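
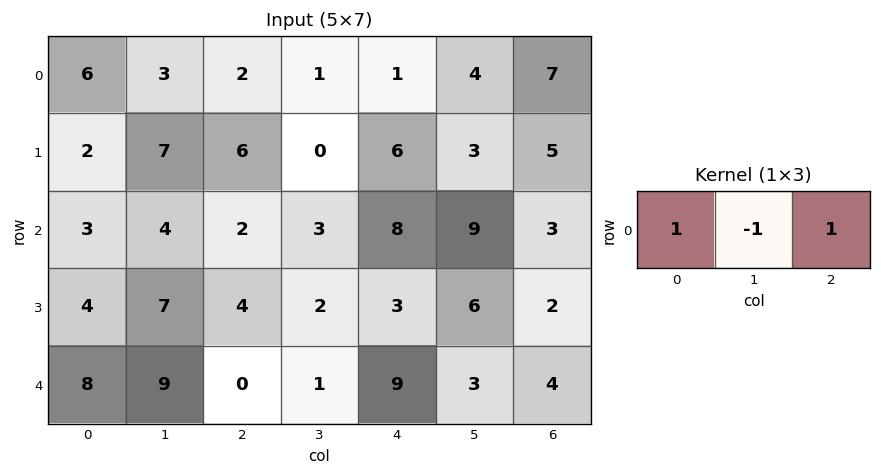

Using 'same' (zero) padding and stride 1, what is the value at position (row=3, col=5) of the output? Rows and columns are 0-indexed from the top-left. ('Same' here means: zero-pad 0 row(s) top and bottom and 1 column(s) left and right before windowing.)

The receptive field on the zero-padded input at this output position is [3 6 2]. Elementwise product with the kernel and sum: 3·1 + 6·-1 + 2·1.

-1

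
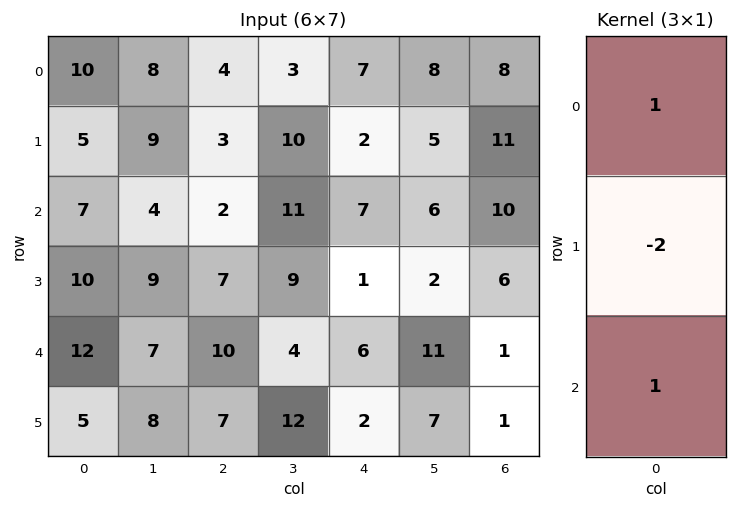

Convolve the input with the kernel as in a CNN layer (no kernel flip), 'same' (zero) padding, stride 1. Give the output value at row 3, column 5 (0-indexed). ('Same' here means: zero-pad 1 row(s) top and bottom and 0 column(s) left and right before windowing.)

13

The receptive field on the zero-padded input at this output position is [6 / 2 / 11]. Elementwise product with the kernel and sum: 6·1 + 2·-2 + 11·1.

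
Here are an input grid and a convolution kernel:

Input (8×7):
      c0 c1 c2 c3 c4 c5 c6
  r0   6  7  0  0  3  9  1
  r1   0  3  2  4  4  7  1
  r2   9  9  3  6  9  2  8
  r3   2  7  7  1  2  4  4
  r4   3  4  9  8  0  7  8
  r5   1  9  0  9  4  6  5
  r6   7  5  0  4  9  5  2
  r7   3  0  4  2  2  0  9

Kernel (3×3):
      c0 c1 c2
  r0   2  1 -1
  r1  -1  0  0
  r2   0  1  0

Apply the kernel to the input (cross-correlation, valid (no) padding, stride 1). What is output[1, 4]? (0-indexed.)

The receptive field on the input at this output position is [4 7 1 / 9 2 8 / 2 4 4]. Elementwise product with the kernel and sum: 4·2 + 7·1 + 1·-1 + 9·-1 + 4·1.

9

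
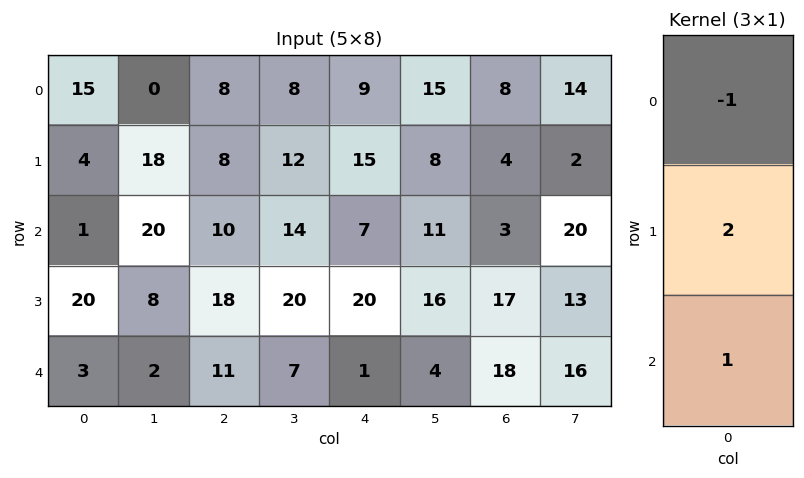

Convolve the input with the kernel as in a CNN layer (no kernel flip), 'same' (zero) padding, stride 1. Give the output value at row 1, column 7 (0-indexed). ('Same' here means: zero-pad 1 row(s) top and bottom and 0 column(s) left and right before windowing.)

10

The receptive field on the zero-padded input at this output position is [14 / 2 / 20]. Elementwise product with the kernel and sum: 14·-1 + 2·2 + 20·1.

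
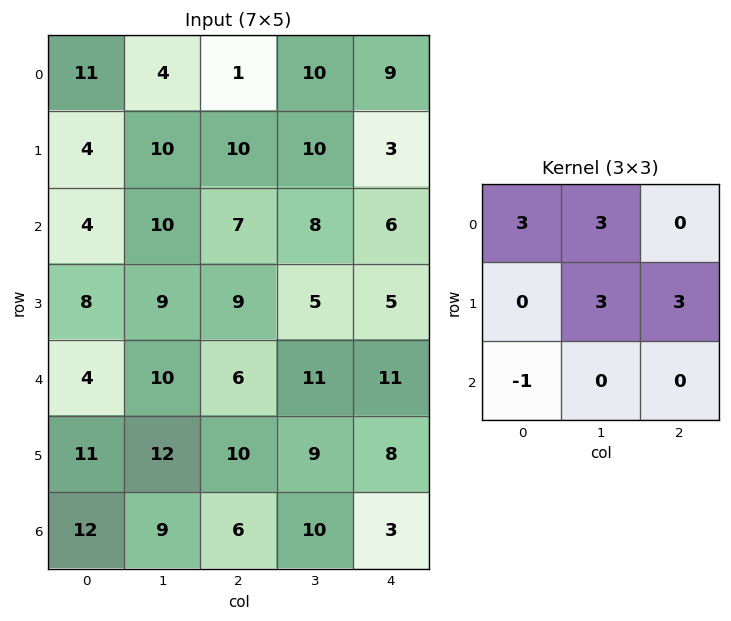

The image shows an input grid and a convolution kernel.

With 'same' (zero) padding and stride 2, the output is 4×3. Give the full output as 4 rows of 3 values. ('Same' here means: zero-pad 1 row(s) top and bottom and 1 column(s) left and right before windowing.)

Output[0,0]: The receptive field on the zero-padded input at this output position is [0 0 0 / 0 11 4 / 0 4 10]. Elementwise product with the kernel and sum: 0·3 + 0·3 + 11·3 + 4·3 + 0·-1.

45 23 17
54 96 52
66 93 54
96 114 60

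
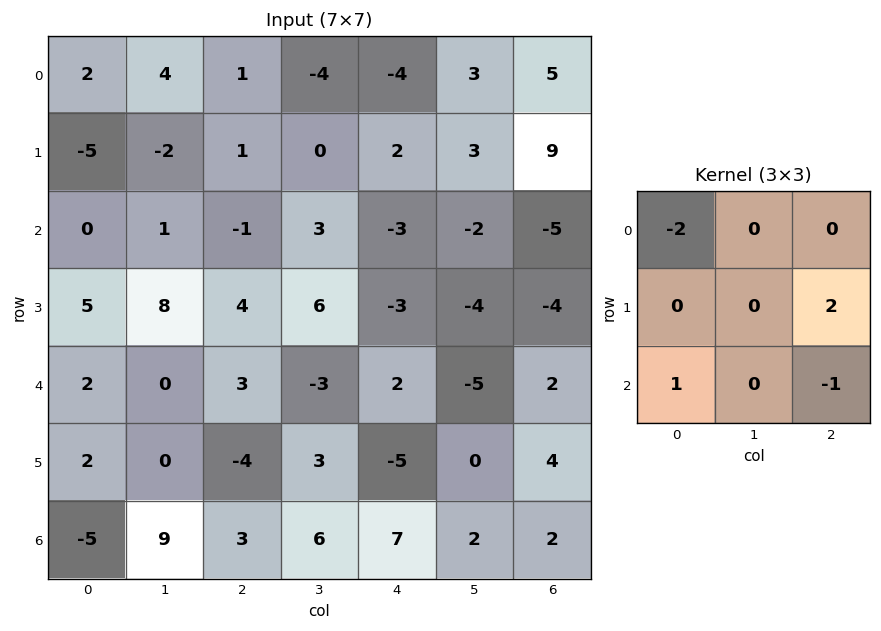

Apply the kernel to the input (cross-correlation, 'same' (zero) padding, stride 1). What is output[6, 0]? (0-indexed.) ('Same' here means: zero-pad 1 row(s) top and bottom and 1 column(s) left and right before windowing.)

The receptive field on the zero-padded input at this output position is [0 2 0 / 0 -5 9 / 0 0 0]. Elementwise product with the kernel and sum: 0·-2 + 9·2 + 0·1 + 0·-1.

18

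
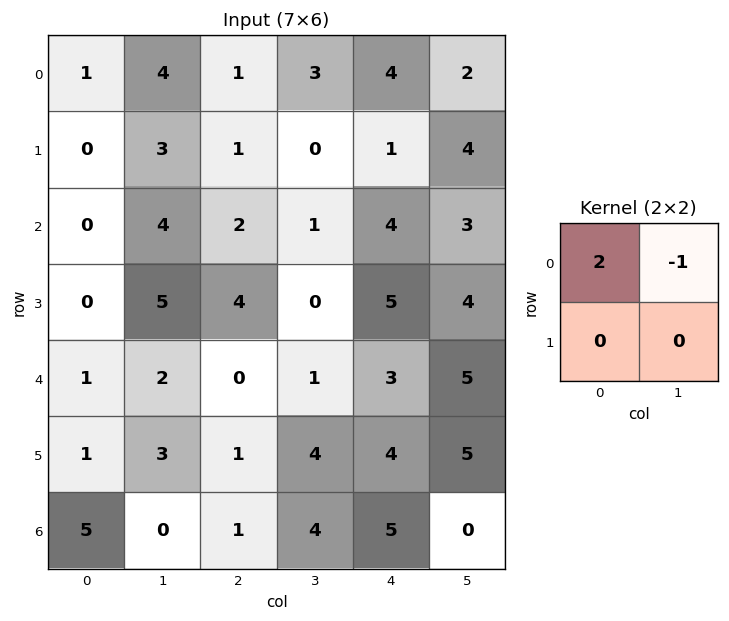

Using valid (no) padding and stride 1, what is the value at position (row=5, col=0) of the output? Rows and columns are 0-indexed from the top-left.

The receptive field on the input at this output position is [1 3 / 5 0]. Elementwise product with the kernel and sum: 1·2 + 3·-1.

-1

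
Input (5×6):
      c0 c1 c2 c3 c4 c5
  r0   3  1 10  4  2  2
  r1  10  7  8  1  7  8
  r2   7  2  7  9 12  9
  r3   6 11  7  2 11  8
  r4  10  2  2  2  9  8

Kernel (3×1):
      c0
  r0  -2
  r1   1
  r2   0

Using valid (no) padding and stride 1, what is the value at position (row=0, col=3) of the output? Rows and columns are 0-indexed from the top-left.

The receptive field on the input at this output position is [4 / 1 / 9]. Elementwise product with the kernel and sum: 4·-2 + 1·1.

-7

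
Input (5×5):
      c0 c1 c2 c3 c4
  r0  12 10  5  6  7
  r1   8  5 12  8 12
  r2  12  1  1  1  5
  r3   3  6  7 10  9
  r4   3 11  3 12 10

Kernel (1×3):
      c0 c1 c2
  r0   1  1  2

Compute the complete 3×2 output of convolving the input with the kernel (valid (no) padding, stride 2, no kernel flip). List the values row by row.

32 25
15 12
20 35

Output[0,0]: The receptive field on the input at this output position is [12 10 5]. Elementwise product with the kernel and sum: 12·1 + 10·1 + 5·2.
Output[0,1]: The receptive field on the input at this output position is [5 6 7]. Elementwise product with the kernel and sum: 5·1 + 6·1 + 7·2.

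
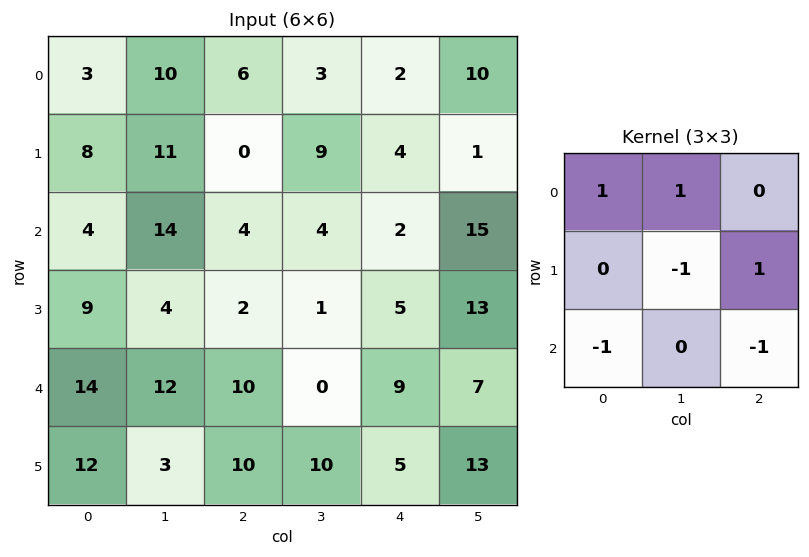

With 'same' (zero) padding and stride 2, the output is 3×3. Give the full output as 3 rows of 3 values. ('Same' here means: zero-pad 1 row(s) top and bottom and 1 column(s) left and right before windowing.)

Output[0,0]: The receptive field on the zero-padded input at this output position is [0 0 0 / 0 3 10 / 0 8 11]. Elementwise product with the kernel and sum: 0·1 + 0·1 + 3·-1 + 10·1 + 0·-1 + 11·-1.

-4 -23 -2
14 6 12
4 -17 -19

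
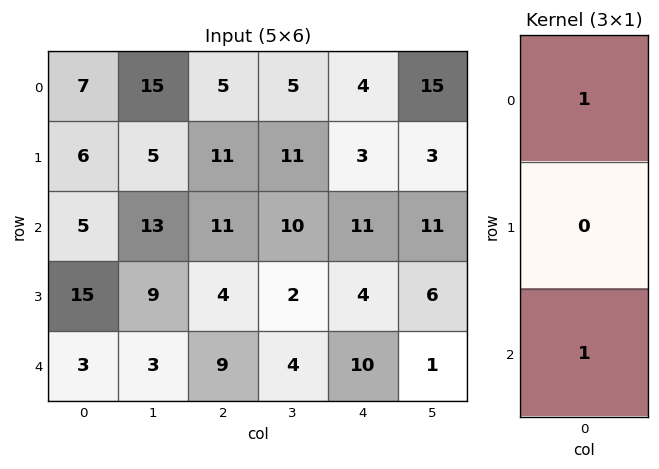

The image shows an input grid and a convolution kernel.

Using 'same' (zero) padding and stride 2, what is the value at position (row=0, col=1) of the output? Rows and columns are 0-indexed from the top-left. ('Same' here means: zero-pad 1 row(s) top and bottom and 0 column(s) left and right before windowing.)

11

The receptive field on the zero-padded input at this output position is [0 / 5 / 11]. Elementwise product with the kernel and sum: 0·1 + 11·1.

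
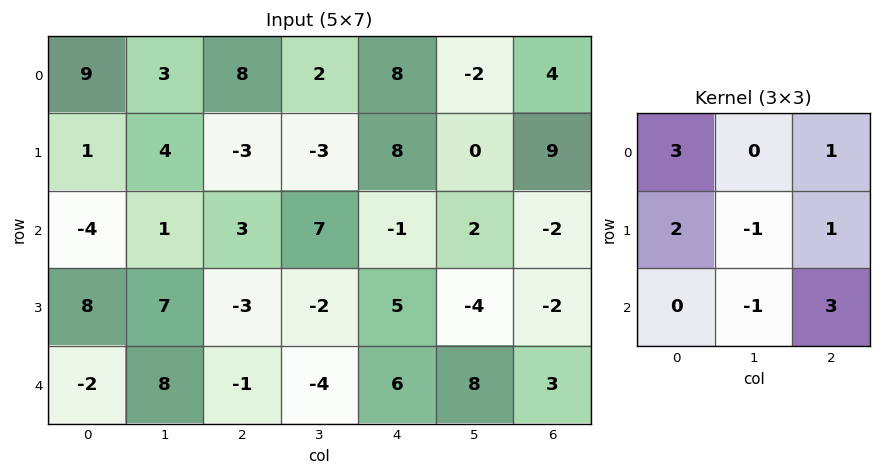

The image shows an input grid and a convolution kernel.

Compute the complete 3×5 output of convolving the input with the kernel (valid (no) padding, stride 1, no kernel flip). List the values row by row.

Output[0,0]: The receptive field on the input at this output position is [9 3 8 / 1 4 -3 / -4 1 3]. Elementwise product with the kernel and sum: 9·3 + 8·1 + 1·2 + 4·-1 + -3·1 + 1·-1 + 3·3.
Output[0,1]: The receptive field on the input at this output position is [3 8 2 / 4 -3 -3 / 1 3 7]. Elementwise product with the kernel and sum: 3·3 + 2·1 + 4·2 + -3·-1 + -3·1 + 3·-1 + 7·3.

38 37 27 -3 45
-22 12 14 -9 25
-14 14 31 28 8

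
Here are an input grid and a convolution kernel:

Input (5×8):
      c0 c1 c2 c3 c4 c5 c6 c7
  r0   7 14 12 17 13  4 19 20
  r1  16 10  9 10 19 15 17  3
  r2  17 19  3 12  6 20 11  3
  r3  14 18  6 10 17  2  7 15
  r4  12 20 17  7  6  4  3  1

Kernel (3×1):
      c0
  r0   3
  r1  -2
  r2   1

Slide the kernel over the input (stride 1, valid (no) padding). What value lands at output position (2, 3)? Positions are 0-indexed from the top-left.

23

The receptive field on the input at this output position is [12 / 10 / 7]. Elementwise product with the kernel and sum: 12·3 + 10·-2 + 7·1.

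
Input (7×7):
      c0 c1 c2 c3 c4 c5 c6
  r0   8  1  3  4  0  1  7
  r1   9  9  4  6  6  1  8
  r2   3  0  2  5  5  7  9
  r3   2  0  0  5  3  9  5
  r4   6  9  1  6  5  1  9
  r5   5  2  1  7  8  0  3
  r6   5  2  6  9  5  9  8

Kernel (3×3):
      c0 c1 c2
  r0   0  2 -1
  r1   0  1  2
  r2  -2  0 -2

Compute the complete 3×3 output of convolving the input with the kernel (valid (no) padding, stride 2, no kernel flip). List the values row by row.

6 12 -16
-16 4 -4
-1 8 -27

Output[0,0]: The receptive field on the input at this output position is [8 1 3 / 9 9 4 / 3 0 2]. Elementwise product with the kernel and sum: 1·2 + 3·-1 + 9·1 + 4·2 + 3·-2 + 2·-2.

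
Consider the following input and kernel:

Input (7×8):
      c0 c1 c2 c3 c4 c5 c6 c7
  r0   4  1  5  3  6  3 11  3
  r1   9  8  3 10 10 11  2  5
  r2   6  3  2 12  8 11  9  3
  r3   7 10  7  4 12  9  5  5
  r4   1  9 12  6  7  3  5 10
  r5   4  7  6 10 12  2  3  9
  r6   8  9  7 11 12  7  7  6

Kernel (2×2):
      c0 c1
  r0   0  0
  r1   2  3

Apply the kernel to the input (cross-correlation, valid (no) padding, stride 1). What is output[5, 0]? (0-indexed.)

The receptive field on the input at this output position is [4 7 / 8 9]. Elementwise product with the kernel and sum: 8·2 + 9·3.

43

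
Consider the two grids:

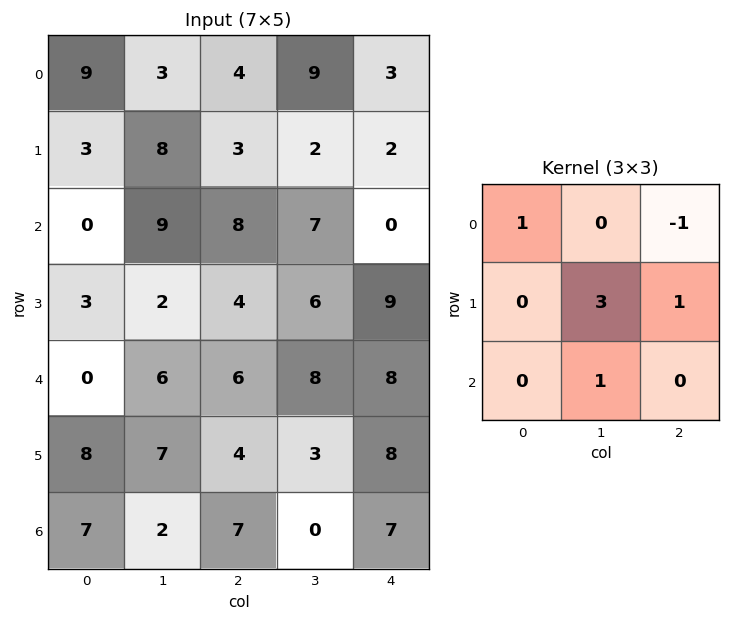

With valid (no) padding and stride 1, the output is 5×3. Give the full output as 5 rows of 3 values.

Output[0,0]: The receptive field on the input at this output position is [9 3 4 / 3 8 3 / 0 9 8]. Elementwise product with the kernel and sum: 9·1 + 4·-1 + 8·3 + 3·1 + 9·1.

41 13 16
37 41 28
8 26 43
30 26 30
21 20 15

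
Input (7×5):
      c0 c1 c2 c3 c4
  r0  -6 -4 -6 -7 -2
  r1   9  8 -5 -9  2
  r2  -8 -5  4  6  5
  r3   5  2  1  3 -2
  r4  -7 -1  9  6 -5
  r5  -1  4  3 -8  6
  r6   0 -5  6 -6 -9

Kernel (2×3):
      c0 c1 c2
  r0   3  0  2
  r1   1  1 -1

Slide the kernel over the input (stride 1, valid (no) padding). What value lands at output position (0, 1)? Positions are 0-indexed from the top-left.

-14

The receptive field on the input at this output position is [-4 -6 -7 / 8 -5 -9]. Elementwise product with the kernel and sum: -4·3 + -7·2 + 8·1 + -5·1 + -9·-1.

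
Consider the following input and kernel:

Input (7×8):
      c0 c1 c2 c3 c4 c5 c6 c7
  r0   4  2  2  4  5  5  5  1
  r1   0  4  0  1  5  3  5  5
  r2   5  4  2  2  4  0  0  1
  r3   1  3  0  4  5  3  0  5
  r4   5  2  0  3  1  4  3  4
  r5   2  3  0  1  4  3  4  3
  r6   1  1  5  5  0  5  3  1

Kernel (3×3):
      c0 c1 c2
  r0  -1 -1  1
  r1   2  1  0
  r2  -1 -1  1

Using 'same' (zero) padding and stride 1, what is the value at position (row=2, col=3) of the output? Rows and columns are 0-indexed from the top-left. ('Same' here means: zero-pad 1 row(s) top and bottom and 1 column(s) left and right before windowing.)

11

The receptive field on the zero-padded input at this output position is [0 1 5 / 2 2 4 / 0 4 5]. Elementwise product with the kernel and sum: 0·-1 + 1·-1 + 5·1 + 2·2 + 2·1 + 0·-1 + 4·-1 + 5·1.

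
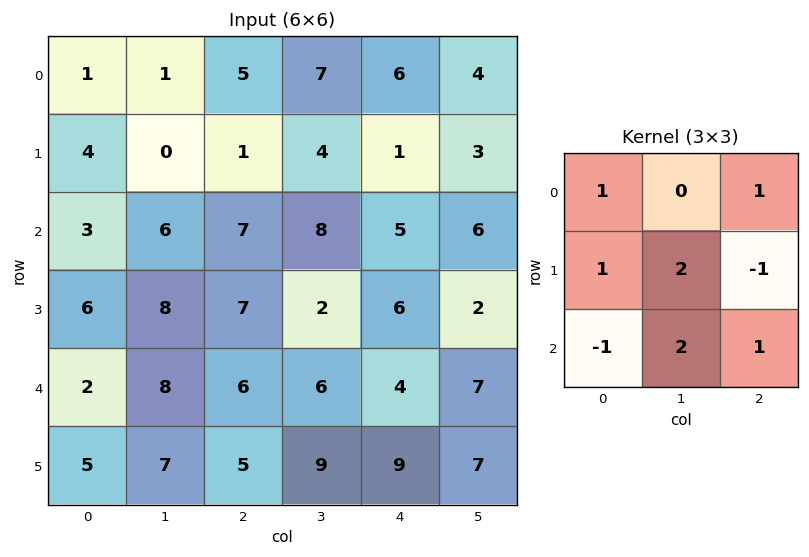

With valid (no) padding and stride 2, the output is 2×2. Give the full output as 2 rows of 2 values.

Output[0,0]: The receptive field on the input at this output position is [1 1 5 / 4 0 1 / 3 6 7]. Elementwise product with the kernel and sum: 1·1 + 5·1 + 4·1 + 0·2 + 1·-1 + 3·-1 + 6·2 + 7·1.
Output[0,1]: The receptive field on the input at this output position is [5 7 6 / 1 4 1 / 7 8 5]. Elementwise product with the kernel and sum: 5·1 + 6·1 + 1·1 + 4·2 + 1·-1 + 7·-1 + 8·2 + 5·1.

25 33
45 27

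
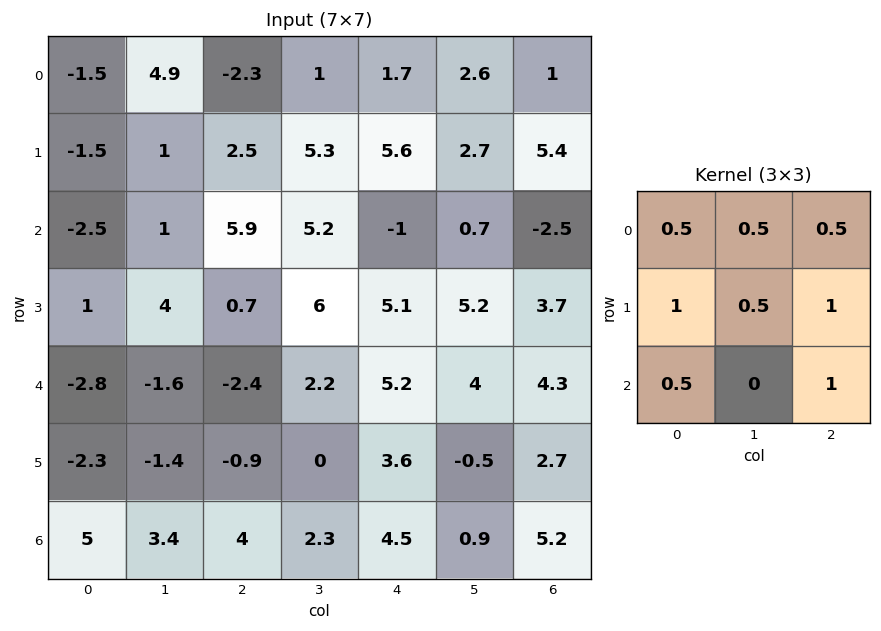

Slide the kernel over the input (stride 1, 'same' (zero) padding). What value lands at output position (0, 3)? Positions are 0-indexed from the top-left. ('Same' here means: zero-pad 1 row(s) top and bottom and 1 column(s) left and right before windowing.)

6.75

The receptive field on the zero-padded input at this output position is [0 0 0 / -2.3 1 1.7 / 2.5 5.3 5.6]. Elementwise product with the kernel and sum: 0·0.5 + 0·0.5 + 0·0.5 + -2.3·1 + 1·0.5 + 1.7·1 + 2.5·0.5 + 5.6·1.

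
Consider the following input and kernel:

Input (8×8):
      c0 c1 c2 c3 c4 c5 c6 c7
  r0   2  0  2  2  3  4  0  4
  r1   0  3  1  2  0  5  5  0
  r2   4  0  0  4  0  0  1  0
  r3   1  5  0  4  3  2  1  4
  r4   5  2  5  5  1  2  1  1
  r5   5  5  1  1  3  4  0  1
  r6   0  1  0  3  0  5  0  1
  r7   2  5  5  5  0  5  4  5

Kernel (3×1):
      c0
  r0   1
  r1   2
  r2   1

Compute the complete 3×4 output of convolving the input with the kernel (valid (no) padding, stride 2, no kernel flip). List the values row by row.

Output[0,0]: The receptive field on the input at this output position is [2 / 0 / 4]. Elementwise product with the kernel and sum: 2·1 + 0·2 + 4·1.
Output[0,1]: The receptive field on the input at this output position is [2 / 1 / 0]. Elementwise product with the kernel and sum: 2·1 + 1·2 + 0·1.

6 4 3 11
11 5 7 4
15 7 7 1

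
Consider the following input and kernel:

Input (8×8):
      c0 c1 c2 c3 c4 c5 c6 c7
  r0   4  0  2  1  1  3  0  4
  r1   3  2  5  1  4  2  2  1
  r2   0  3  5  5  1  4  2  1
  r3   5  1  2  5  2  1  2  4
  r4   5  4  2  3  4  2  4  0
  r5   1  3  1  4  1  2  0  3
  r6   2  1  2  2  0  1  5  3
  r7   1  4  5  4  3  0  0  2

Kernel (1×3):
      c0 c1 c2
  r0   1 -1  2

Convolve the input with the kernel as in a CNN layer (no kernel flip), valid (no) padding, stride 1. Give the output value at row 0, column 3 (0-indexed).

6

The receptive field on the input at this output position is [1 1 3]. Elementwise product with the kernel and sum: 1·1 + 1·-1 + 3·2.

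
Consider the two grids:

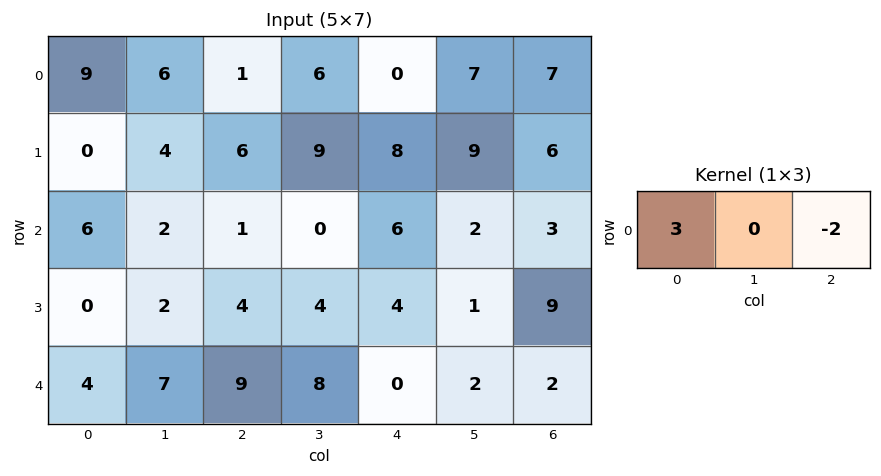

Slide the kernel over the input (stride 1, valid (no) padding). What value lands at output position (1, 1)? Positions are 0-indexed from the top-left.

-6

The receptive field on the input at this output position is [4 6 9]. Elementwise product with the kernel and sum: 4·3 + 9·-2.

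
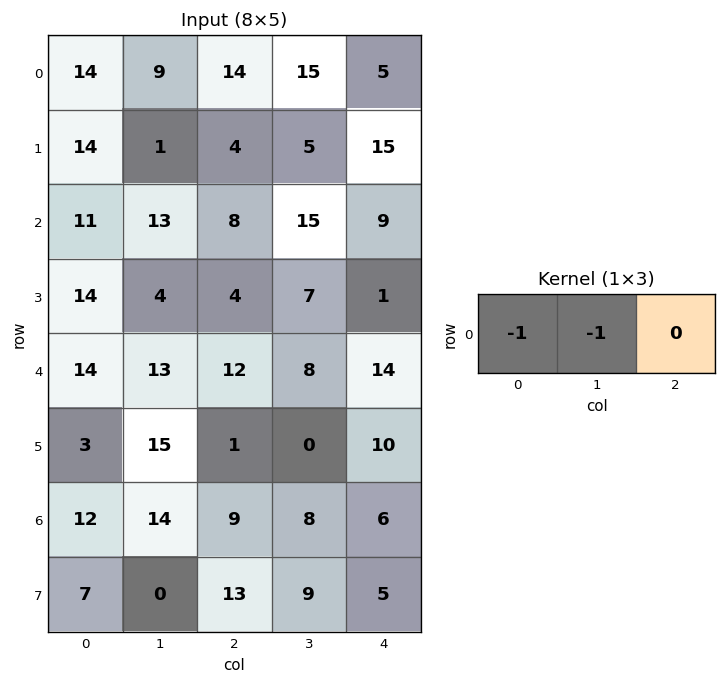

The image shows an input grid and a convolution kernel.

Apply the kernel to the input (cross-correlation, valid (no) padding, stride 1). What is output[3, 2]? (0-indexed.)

-11

The receptive field on the input at this output position is [4 7 1]. Elementwise product with the kernel and sum: 4·-1 + 7·-1.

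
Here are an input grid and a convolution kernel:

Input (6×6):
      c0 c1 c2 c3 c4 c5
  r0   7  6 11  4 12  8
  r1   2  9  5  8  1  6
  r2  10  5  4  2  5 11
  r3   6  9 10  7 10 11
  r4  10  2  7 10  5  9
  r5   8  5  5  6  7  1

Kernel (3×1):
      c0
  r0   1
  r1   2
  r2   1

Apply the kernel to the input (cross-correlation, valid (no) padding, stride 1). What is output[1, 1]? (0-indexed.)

The receptive field on the input at this output position is [9 / 5 / 9]. Elementwise product with the kernel and sum: 9·1 + 5·2 + 9·1.

28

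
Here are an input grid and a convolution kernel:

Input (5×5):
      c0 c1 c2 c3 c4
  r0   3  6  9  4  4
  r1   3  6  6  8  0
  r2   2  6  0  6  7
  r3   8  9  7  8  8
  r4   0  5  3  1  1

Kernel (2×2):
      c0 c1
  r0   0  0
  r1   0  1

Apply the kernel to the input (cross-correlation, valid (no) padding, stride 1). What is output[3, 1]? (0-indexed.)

The receptive field on the input at this output position is [9 7 / 5 3]. Elementwise product with the kernel and sum: 3·1.

3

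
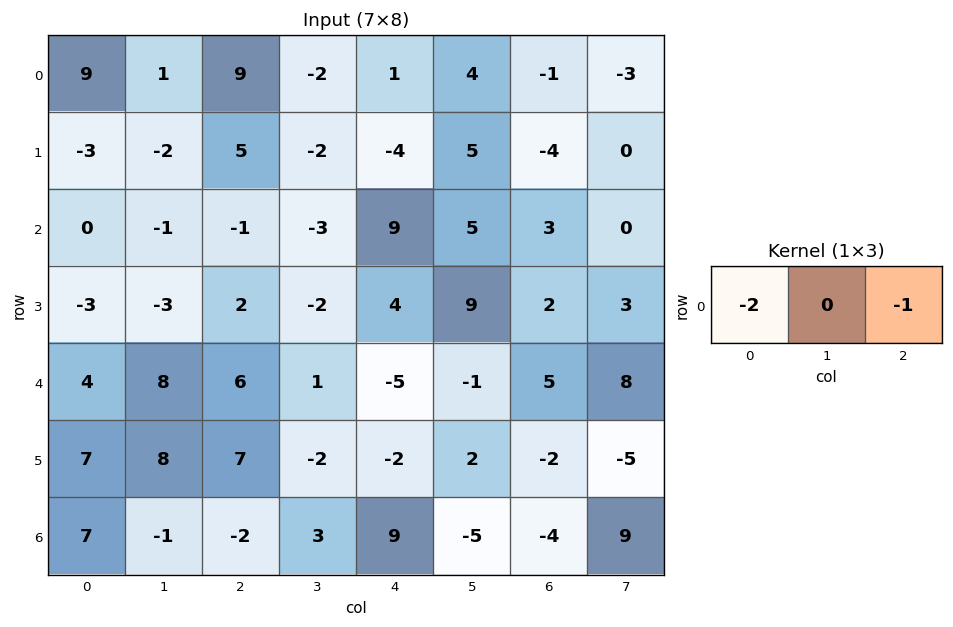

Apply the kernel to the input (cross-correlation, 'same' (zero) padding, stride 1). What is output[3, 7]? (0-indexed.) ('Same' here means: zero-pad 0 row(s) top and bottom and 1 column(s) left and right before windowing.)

-4

The receptive field on the zero-padded input at this output position is [2 3 0]. Elementwise product with the kernel and sum: 2·-2 + 0·-1.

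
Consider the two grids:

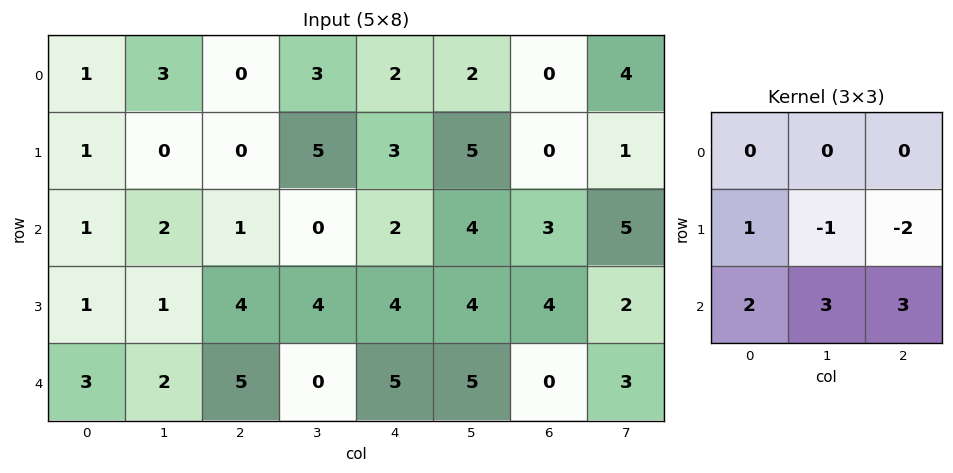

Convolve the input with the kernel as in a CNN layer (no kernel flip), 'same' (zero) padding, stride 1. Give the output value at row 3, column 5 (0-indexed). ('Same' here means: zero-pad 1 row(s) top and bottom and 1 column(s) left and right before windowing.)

17

The receptive field on the zero-padded input at this output position is [2 4 3 / 4 4 4 / 5 5 0]. Elementwise product with the kernel and sum: 4·1 + 4·-1 + 4·-2 + 5·2 + 5·3 + 0·3.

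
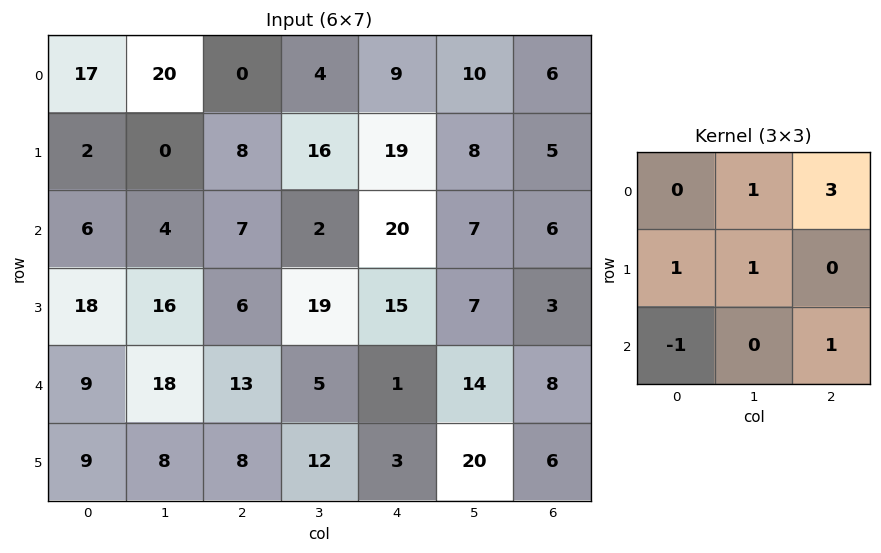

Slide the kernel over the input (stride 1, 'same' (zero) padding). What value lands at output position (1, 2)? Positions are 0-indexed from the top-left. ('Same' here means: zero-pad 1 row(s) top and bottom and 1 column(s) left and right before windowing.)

The receptive field on the zero-padded input at this output position is [20 0 4 / 0 8 16 / 4 7 2]. Elementwise product with the kernel and sum: 0·1 + 4·3 + 0·1 + 8·1 + 4·-1 + 2·1.

18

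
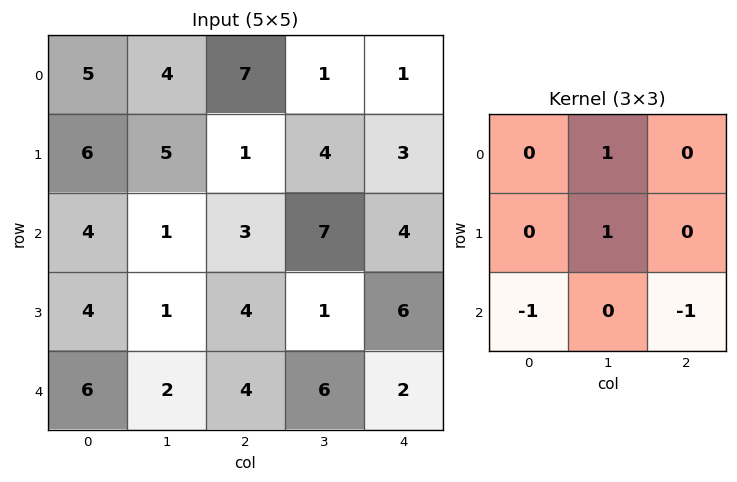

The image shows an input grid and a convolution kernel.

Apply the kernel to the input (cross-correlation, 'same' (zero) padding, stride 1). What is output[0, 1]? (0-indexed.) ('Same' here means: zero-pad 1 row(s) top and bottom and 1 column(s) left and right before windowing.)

-3

The receptive field on the zero-padded input at this output position is [0 0 0 / 5 4 7 / 6 5 1]. Elementwise product with the kernel and sum: 0·1 + 4·1 + 6·-1 + 1·-1.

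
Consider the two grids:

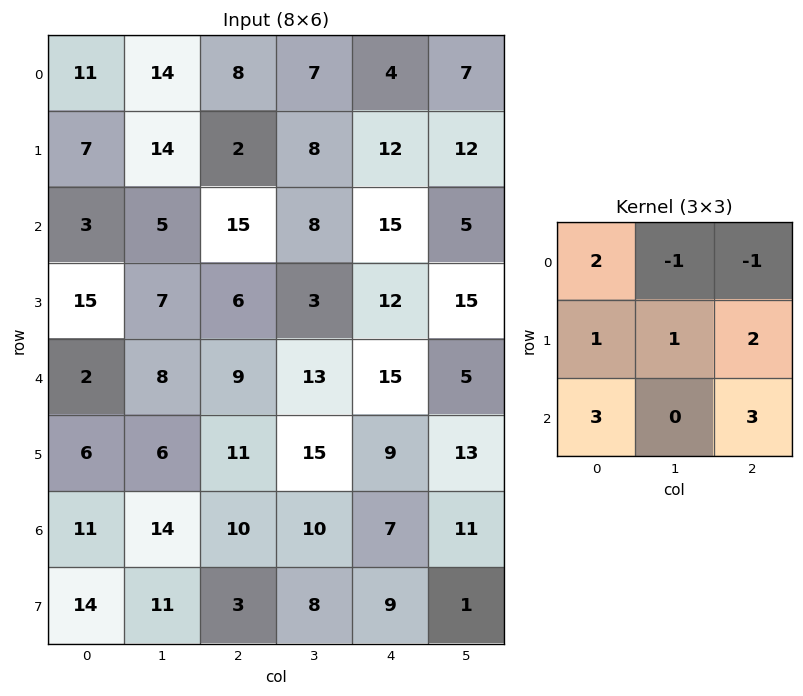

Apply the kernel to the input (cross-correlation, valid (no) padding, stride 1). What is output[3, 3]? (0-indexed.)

The receptive field on the input at this output position is [3 12 15 / 13 15 5 / 15 9 13]. Elementwise product with the kernel and sum: 3·2 + 12·-1 + 15·-1 + 13·1 + 15·1 + 5·2 + 15·3 + 13·3.

101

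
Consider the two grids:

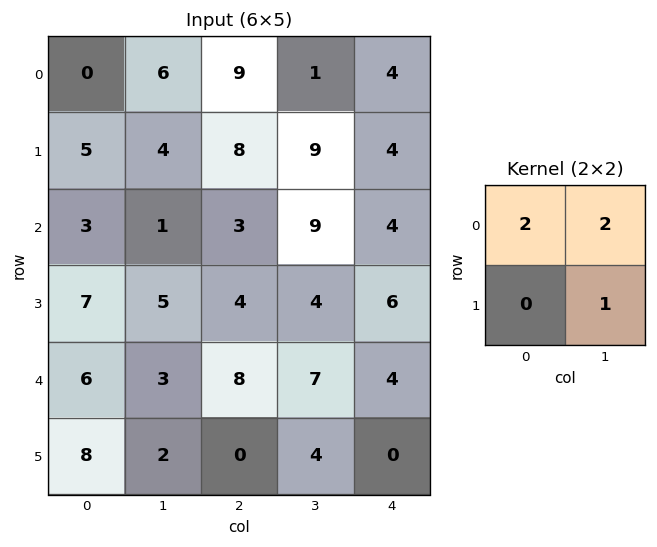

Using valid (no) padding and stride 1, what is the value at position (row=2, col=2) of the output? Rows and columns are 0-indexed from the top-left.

28

The receptive field on the input at this output position is [3 9 / 4 4]. Elementwise product with the kernel and sum: 3·2 + 9·2 + 4·1.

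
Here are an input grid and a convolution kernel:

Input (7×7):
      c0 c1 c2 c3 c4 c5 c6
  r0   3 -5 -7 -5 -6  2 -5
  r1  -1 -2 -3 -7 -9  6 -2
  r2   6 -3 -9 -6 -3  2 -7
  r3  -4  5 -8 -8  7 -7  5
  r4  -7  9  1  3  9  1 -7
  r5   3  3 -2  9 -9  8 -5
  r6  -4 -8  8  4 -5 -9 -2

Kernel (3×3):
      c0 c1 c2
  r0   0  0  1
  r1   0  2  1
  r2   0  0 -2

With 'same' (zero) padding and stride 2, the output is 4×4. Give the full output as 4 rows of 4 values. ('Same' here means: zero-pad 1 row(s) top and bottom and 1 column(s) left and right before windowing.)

5 -5 -22 -10
-3 -15 16 -14
-6 -21 -4 -14
-13 29 -11 -4

Output[0,0]: The receptive field on the zero-padded input at this output position is [0 0 0 / 0 3 -5 / 0 -1 -2]. Elementwise product with the kernel and sum: 0·1 + 3·2 + -5·1 + -2·-2.
Output[0,1]: The receptive field on the zero-padded input at this output position is [0 0 0 / -5 -7 -5 / -2 -3 -7]. Elementwise product with the kernel and sum: 0·1 + -7·2 + -5·1 + -7·-2.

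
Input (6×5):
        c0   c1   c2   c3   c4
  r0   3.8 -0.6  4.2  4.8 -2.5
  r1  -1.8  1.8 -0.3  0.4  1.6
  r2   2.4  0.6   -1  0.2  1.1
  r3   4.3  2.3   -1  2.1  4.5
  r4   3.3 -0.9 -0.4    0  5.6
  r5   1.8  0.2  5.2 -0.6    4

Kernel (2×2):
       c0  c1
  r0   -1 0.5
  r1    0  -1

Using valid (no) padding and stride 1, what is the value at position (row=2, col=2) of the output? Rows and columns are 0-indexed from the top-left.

The receptive field on the input at this output position is [-1 0.2 / -1 2.1]. Elementwise product with the kernel and sum: -1·-1 + 0.2·0.5 + 2.1·-1.

-1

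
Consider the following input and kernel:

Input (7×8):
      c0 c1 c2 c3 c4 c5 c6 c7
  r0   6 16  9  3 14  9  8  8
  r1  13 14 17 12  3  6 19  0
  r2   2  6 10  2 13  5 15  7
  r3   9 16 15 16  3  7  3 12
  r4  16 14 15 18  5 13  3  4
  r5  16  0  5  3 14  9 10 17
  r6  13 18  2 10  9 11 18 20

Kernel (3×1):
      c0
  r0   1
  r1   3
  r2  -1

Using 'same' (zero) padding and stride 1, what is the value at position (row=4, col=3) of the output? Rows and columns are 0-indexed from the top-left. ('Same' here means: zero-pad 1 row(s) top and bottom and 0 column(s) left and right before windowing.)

The receptive field on the zero-padded input at this output position is [16 / 18 / 3]. Elementwise product with the kernel and sum: 16·1 + 18·3 + 3·-1.

67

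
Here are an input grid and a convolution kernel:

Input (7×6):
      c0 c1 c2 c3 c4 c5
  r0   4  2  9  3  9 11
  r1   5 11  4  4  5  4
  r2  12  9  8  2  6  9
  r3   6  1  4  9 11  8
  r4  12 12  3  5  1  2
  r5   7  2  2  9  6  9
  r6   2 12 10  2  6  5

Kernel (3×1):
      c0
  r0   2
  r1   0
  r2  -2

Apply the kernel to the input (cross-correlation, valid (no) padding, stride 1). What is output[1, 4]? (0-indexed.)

The receptive field on the input at this output position is [5 / 6 / 11]. Elementwise product with the kernel and sum: 5·2 + 11·-2.

-12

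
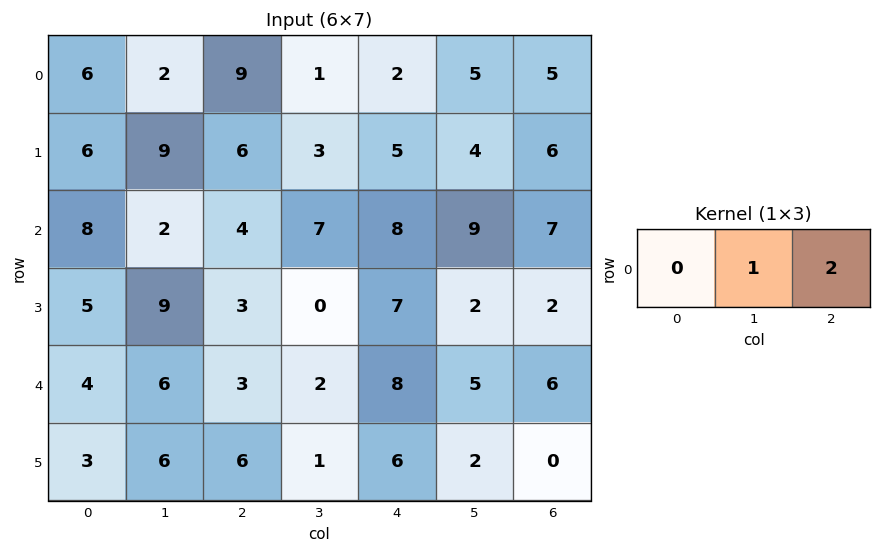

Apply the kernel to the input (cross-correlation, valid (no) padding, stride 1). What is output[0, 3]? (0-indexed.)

12

The receptive field on the input at this output position is [1 2 5]. Elementwise product with the kernel and sum: 2·1 + 5·2.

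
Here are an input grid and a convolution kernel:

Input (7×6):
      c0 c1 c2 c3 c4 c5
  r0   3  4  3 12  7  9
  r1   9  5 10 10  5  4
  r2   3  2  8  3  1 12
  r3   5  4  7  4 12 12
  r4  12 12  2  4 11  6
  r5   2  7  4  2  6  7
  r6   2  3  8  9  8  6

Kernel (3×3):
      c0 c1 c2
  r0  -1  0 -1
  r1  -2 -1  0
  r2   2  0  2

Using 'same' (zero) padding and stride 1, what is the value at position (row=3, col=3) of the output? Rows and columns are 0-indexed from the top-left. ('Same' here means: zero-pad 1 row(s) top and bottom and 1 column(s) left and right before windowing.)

The receptive field on the zero-padded input at this output position is [8 3 1 / 7 4 12 / 2 4 11]. Elementwise product with the kernel and sum: 8·-1 + 1·-1 + 7·-2 + 4·-1 + 2·2 + 11·2.

-1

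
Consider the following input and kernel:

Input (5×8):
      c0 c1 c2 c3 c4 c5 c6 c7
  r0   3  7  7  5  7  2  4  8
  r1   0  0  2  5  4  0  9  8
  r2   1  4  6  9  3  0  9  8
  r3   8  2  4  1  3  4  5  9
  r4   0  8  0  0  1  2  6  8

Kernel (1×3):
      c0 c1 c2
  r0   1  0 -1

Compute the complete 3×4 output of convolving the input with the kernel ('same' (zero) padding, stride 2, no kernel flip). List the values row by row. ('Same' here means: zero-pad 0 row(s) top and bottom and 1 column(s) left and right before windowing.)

Output[0,0]: The receptive field on the zero-padded input at this output position is [0 3 7]. Elementwise product with the kernel and sum: 0·1 + 7·-1.
Output[0,1]: The receptive field on the zero-padded input at this output position is [7 7 5]. Elementwise product with the kernel and sum: 7·1 + 5·-1.

-7 2 3 -6
-4 -5 9 -8
-8 8 -2 -6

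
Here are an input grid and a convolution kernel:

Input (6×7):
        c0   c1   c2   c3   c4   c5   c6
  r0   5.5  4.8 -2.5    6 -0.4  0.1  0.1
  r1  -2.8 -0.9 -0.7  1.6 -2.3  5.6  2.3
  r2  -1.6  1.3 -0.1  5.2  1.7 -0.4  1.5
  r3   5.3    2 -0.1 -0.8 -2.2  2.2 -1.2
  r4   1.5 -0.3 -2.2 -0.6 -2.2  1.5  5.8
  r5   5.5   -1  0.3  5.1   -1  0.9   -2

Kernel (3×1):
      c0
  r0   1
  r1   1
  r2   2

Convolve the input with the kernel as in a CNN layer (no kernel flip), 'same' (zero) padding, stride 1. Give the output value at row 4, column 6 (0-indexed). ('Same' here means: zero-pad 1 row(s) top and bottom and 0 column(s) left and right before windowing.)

The receptive field on the zero-padded input at this output position is [-1.2 / 5.8 / -2]. Elementwise product with the kernel and sum: -1.2·1 + 5.8·1 + -2·2.

0.6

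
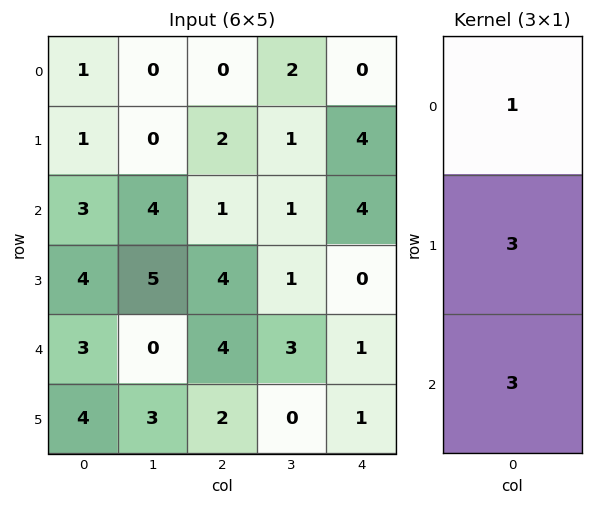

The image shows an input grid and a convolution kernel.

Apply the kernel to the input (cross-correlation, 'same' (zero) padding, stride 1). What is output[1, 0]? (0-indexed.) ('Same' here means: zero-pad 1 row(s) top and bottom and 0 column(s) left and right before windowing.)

The receptive field on the zero-padded input at this output position is [1 / 1 / 3]. Elementwise product with the kernel and sum: 1·1 + 1·3 + 3·3.

13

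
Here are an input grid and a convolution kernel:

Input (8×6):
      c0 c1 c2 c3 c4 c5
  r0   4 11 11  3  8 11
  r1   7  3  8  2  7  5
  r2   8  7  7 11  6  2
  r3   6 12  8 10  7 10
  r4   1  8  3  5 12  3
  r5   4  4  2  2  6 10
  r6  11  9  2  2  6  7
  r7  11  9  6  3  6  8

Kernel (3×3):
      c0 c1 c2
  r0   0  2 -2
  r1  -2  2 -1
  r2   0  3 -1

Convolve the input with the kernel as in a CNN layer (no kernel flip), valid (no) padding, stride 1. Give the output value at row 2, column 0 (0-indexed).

The receptive field on the input at this output position is [8 7 7 / 6 12 8 / 1 8 3]. Elementwise product with the kernel and sum: 7·2 + 7·-2 + 6·-2 + 12·2 + 8·-1 + 8·3 + 3·-1.

25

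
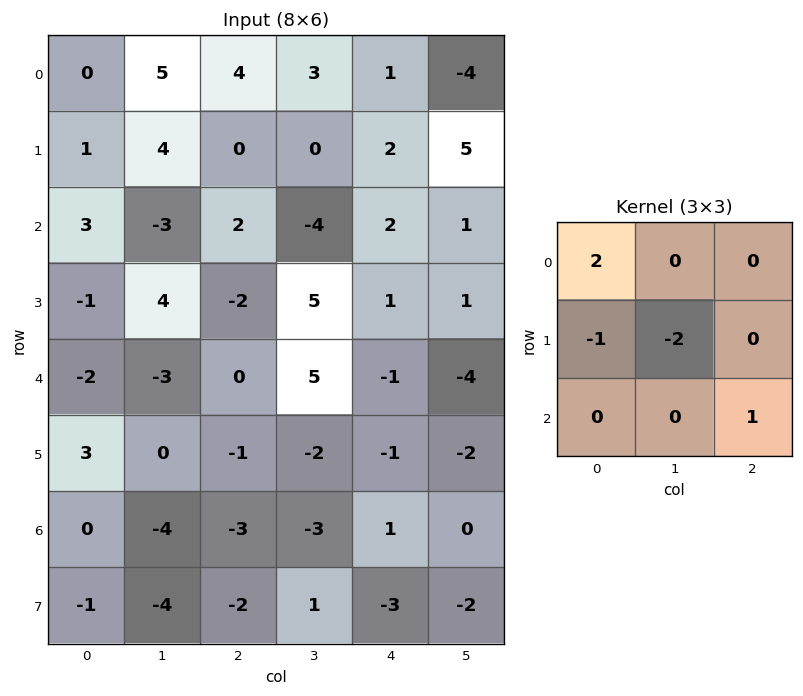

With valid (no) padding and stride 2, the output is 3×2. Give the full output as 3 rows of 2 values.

Output[0,0]: The receptive field on the input at this output position is [0 5 4 / 1 4 0 / 3 -3 2]. Elementwise product with the kernel and sum: 0·2 + 1·-1 + 4·-2 + 2·1.

-7 10
-1 -5
-10 6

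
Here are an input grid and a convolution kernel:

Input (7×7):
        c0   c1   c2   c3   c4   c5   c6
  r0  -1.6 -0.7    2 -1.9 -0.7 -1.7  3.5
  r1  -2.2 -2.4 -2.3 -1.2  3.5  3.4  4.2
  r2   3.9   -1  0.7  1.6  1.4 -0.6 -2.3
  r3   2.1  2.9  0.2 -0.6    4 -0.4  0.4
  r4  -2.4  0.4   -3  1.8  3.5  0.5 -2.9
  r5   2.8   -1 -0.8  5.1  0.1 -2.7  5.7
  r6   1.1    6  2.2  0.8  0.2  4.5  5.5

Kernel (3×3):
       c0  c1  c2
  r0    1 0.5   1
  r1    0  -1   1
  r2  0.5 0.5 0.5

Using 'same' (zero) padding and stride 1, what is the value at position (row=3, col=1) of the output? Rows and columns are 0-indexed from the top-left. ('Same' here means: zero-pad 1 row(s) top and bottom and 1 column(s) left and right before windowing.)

-1.1

The receptive field on the zero-padded input at this output position is [3.9 -1 0.7 / 2.1 2.9 0.2 / -2.4 0.4 -3]. Elementwise product with the kernel and sum: 3.9·1 + -1·0.5 + 0.7·1 + 2.9·-1 + 0.2·1 + -2.4·0.5 + 0.4·0.5 + -3·0.5.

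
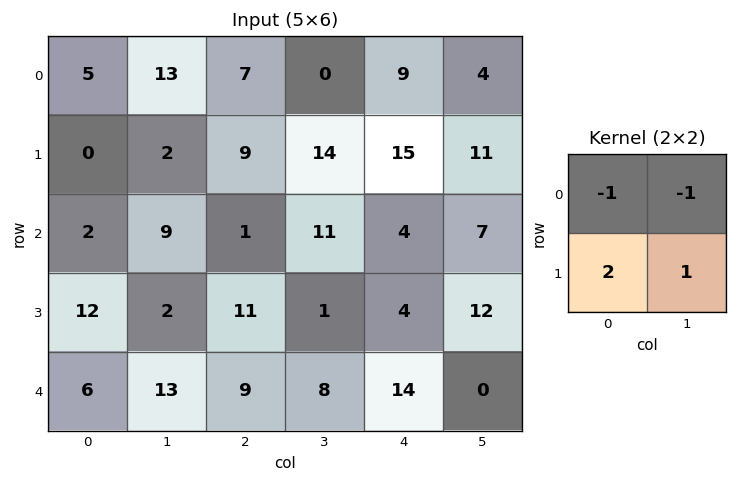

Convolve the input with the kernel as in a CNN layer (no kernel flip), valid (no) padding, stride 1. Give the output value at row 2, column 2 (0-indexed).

The receptive field on the input at this output position is [1 11 / 11 1]. Elementwise product with the kernel and sum: 1·-1 + 11·-1 + 11·2 + 1·1.

11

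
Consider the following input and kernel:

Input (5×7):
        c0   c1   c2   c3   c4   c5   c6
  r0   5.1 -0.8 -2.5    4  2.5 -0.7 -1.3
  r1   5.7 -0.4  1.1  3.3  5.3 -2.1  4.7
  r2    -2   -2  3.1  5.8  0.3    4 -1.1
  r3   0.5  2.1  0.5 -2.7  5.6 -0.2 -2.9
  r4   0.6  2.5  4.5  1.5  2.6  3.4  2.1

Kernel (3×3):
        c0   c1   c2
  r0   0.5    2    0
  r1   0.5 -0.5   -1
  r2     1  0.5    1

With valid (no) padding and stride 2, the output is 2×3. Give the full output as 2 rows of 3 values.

3 6.65 0.05
0.05 17 20.35

Output[0,0]: The receptive field on the input at this output position is [5.1 -0.8 -2.5 / 5.7 -0.4 1.1 / -2 -2 3.1]. Elementwise product with the kernel and sum: 5.1·0.5 + -0.8·2 + 5.7·0.5 + -0.4·-0.5 + 1.1·-1 + -2·1 + -2·0.5 + 3.1·1.
Output[0,1]: The receptive field on the input at this output position is [-2.5 4 2.5 / 1.1 3.3 5.3 / 3.1 5.8 0.3]. Elementwise product with the kernel and sum: -2.5·0.5 + 4·2 + 1.1·0.5 + 3.3·-0.5 + 5.3·-1 + 3.1·1 + 5.8·0.5 + 0.3·1.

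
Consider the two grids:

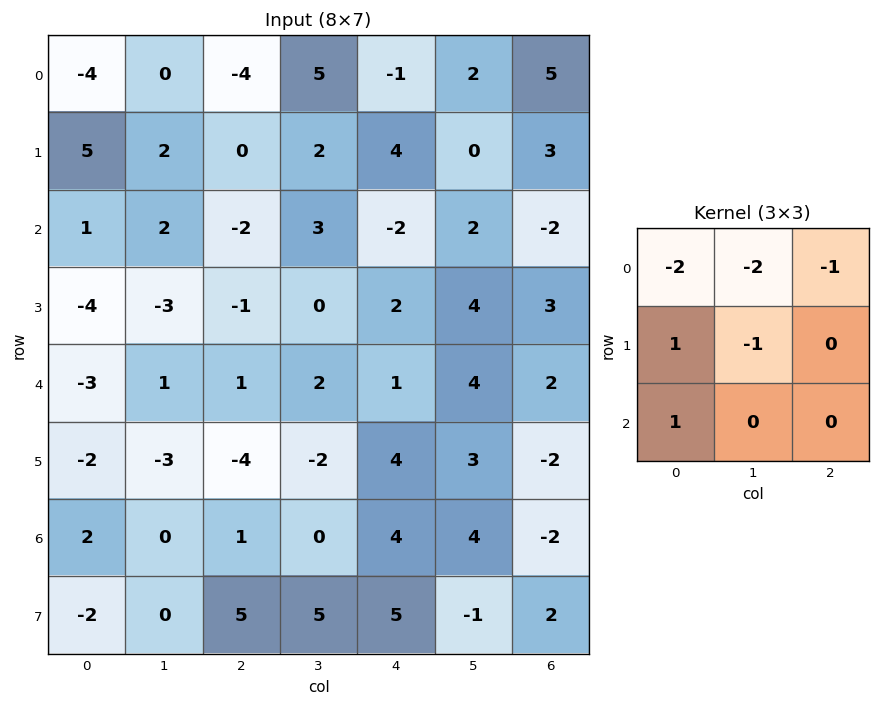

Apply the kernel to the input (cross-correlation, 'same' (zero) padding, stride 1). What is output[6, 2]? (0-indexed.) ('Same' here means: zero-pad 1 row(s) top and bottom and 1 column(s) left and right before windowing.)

The receptive field on the zero-padded input at this output position is [-3 -4 -2 / 0 1 0 / 0 5 5]. Elementwise product with the kernel and sum: -3·-2 + -4·-2 + -2·-1 + 0·1 + 1·-1 + 0·1.

15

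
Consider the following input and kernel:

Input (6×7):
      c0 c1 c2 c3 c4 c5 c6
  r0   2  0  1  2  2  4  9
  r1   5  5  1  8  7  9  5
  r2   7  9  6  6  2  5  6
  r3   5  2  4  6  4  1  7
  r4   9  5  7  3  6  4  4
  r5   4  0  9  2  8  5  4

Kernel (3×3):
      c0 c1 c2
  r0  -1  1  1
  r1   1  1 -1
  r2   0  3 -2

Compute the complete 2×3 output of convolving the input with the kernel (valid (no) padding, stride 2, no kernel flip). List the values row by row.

Output[0,0]: The receptive field on the input at this output position is [2 0 1 / 5 5 1 / 7 9 6]. Elementwise product with the kernel and sum: 2·-1 + 0·1 + 1·1 + 5·1 + 5·1 + 1·-1 + 9·3 + 6·-2.

23 19 25
12 5 11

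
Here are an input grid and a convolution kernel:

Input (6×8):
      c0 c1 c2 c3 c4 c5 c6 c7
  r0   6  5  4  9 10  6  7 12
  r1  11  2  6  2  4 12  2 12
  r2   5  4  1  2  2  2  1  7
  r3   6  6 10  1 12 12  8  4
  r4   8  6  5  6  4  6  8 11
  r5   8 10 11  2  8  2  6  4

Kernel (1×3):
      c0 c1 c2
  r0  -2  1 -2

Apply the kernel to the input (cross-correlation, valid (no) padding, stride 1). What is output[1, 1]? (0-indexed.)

-2

The receptive field on the input at this output position is [2 6 2]. Elementwise product with the kernel and sum: 2·-2 + 6·1 + 2·-2.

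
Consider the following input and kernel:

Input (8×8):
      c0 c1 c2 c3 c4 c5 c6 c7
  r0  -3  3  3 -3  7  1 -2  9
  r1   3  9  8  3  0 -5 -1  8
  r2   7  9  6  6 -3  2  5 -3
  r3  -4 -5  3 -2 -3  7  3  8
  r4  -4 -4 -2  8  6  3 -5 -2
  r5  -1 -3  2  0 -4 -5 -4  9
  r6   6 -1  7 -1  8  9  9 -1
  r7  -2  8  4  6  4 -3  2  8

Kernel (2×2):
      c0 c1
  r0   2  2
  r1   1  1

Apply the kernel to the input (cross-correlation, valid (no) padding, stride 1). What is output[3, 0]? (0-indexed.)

The receptive field on the input at this output position is [-4 -5 / -4 -4]. Elementwise product with the kernel and sum: -4·2 + -5·2 + -4·1 + -4·1.

-26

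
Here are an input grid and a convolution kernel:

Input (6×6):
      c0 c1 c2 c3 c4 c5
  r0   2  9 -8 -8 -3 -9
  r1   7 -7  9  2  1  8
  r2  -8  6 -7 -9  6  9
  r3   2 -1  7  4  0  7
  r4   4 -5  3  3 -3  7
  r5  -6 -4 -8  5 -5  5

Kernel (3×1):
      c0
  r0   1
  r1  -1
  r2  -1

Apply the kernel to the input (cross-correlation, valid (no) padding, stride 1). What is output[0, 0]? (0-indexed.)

3

The receptive field on the input at this output position is [2 / 7 / -8]. Elementwise product with the kernel and sum: 2·1 + 7·-1 + -8·-1.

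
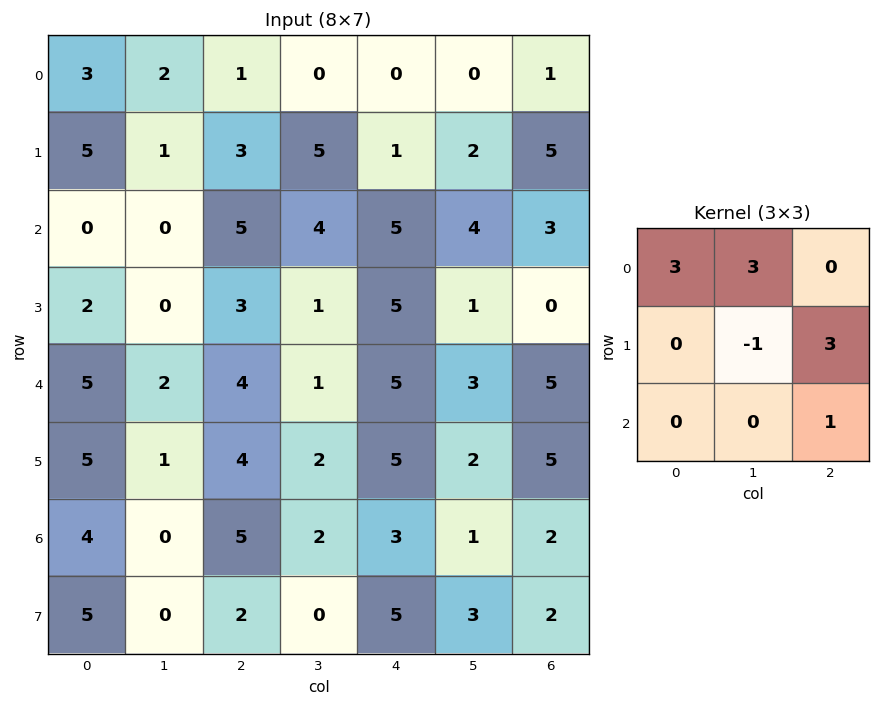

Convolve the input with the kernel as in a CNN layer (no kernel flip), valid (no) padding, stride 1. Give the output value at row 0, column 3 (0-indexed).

The receptive field on the input at this output position is [0 0 0 / 5 1 2 / 4 5 4]. Elementwise product with the kernel and sum: 0·3 + 0·3 + 1·-1 + 2·3 + 4·1.

9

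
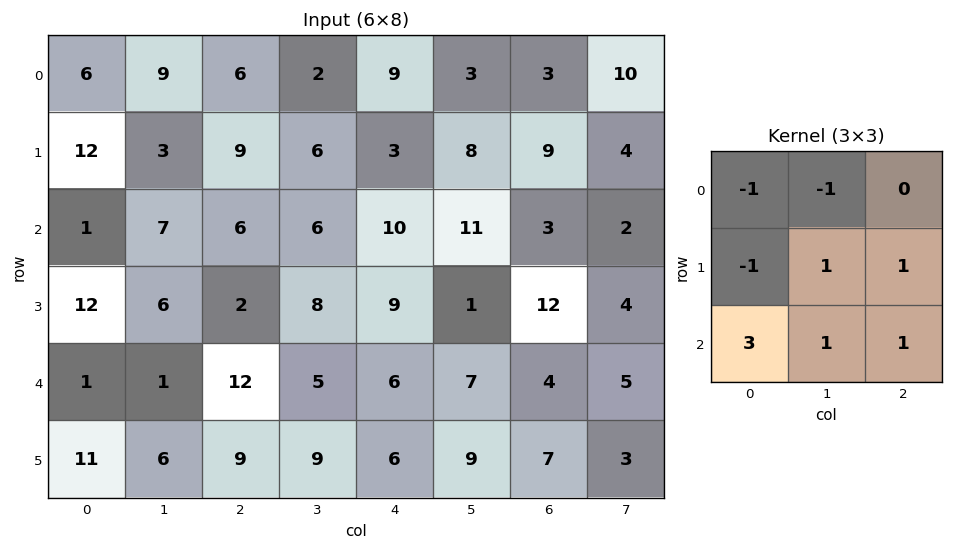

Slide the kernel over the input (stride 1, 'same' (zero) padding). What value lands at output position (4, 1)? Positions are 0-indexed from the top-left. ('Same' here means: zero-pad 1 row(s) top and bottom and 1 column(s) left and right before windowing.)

The receptive field on the zero-padded input at this output position is [12 6 2 / 1 1 12 / 11 6 9]. Elementwise product with the kernel and sum: 12·-1 + 6·-1 + 1·-1 + 1·1 + 12·1 + 11·3 + 6·1 + 9·1.

42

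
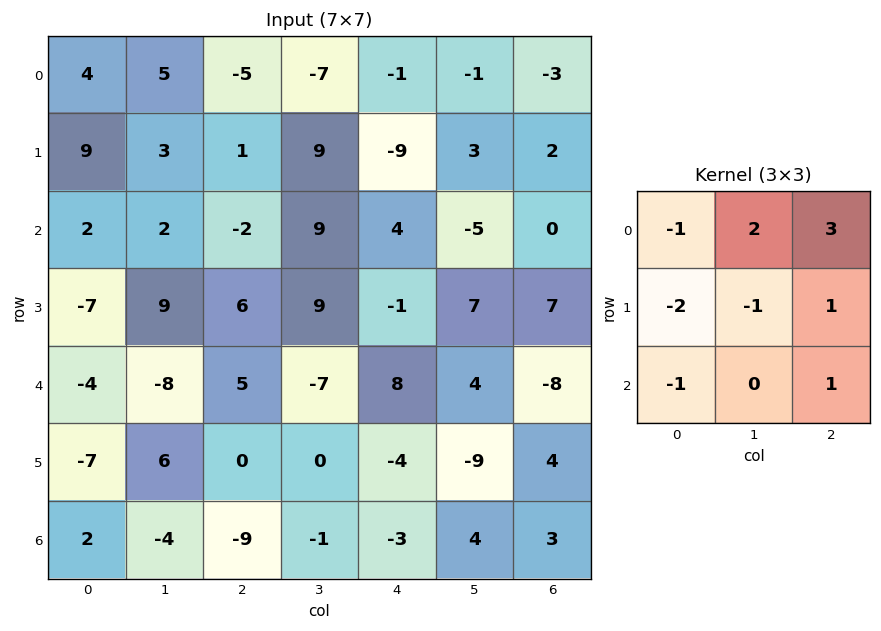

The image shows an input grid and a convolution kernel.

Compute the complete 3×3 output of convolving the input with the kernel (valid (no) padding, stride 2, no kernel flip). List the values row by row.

Output[0,0]: The receptive field on the input at this output position is [4 5 -5 / 9 3 1 / 2 2 -2]. Elementwise product with the kernel and sum: 4·-1 + 5·2 + -5·3 + 9·-2 + 3·-1 + 1·1 + 2·-1 + -2·1.

-33 -26 3
16 13 -28
0 7 3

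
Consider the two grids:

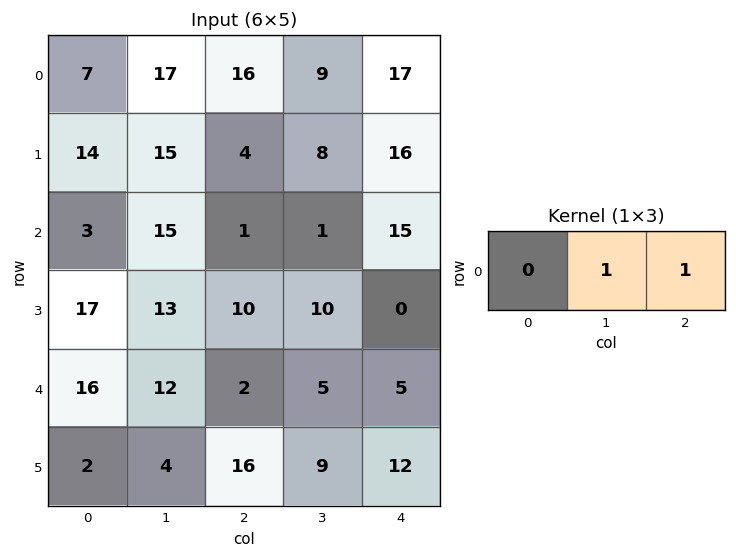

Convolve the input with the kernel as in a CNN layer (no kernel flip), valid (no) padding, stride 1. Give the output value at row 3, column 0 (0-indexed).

23

The receptive field on the input at this output position is [17 13 10]. Elementwise product with the kernel and sum: 13·1 + 10·1.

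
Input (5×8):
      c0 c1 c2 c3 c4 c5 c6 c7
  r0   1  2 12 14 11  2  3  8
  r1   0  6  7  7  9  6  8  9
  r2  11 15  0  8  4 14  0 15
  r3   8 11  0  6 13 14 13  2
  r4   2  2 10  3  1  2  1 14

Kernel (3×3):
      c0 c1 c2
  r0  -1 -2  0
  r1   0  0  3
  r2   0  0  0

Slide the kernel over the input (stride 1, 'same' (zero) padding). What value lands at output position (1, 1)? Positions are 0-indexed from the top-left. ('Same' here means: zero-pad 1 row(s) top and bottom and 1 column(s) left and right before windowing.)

16

The receptive field on the zero-padded input at this output position is [1 2 12 / 0 6 7 / 11 15 0]. Elementwise product with the kernel and sum: 1·-1 + 2·-2 + 7·3.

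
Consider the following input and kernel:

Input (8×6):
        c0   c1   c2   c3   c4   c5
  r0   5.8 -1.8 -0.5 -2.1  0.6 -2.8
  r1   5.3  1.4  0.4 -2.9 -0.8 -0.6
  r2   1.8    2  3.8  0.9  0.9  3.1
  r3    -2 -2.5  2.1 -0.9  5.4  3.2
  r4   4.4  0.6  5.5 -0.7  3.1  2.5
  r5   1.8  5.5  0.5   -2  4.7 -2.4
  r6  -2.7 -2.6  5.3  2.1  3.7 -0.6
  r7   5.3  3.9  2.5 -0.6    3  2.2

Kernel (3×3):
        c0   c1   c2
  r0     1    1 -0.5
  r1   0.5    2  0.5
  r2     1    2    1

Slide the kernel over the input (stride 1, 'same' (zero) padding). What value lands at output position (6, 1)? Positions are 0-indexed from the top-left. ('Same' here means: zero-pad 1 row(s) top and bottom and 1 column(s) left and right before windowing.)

18.75

The receptive field on the zero-padded input at this output position is [1.8 5.5 0.5 / -2.7 -2.6 5.3 / 5.3 3.9 2.5]. Elementwise product with the kernel and sum: 1.8·1 + 5.5·1 + 0.5·-0.5 + -2.7·0.5 + -2.6·2 + 5.3·0.5 + 5.3·1 + 3.9·2 + 2.5·1.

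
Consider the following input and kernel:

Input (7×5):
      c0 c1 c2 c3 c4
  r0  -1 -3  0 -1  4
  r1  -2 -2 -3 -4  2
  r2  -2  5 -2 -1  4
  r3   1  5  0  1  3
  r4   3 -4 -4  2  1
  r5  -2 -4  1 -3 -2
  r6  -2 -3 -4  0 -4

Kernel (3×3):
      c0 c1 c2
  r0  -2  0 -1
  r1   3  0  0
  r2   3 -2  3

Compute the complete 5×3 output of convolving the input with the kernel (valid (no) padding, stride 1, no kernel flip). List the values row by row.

-26 17 -5
-6 41 5
14 8 -13
12 -46 -12
-20 -7 -14

Output[0,0]: The receptive field on the input at this output position is [-1 -3 0 / -2 -2 -3 / -2 5 -2]. Elementwise product with the kernel and sum: -1·-2 + 0·-1 + -2·3 + -2·3 + 5·-2 + -2·3.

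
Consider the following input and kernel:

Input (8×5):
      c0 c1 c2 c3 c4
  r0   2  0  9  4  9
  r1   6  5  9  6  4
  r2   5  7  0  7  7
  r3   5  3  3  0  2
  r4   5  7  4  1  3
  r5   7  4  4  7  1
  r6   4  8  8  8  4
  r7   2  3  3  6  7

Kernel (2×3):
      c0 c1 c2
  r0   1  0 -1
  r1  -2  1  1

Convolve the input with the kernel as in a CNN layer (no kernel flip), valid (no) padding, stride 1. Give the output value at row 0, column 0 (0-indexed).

-5

The receptive field on the input at this output position is [2 0 9 / 6 5 9]. Elementwise product with the kernel and sum: 2·1 + 9·-1 + 6·-2 + 5·1 + 9·1.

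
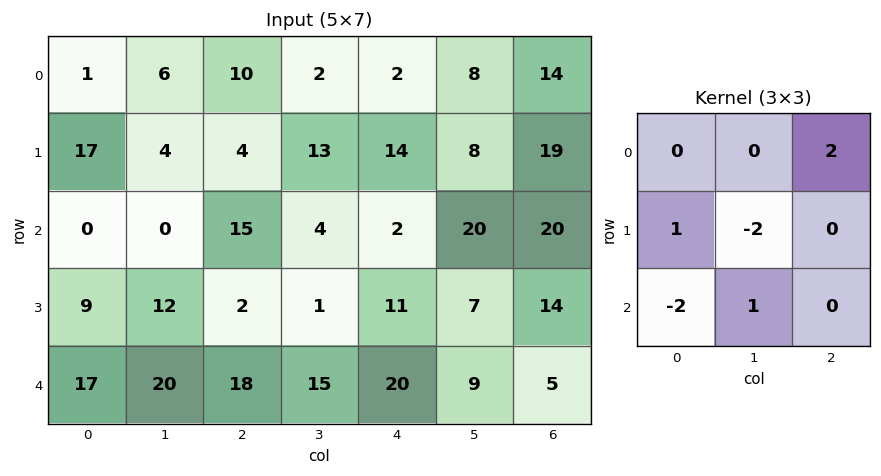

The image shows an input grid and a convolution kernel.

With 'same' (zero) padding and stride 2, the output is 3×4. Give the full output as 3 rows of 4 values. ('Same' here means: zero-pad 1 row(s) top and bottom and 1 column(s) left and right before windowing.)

15 -18 -14 -17
17 -26 25 -20
-10 -14 -11 -1

Output[0,0]: The receptive field on the zero-padded input at this output position is [0 0 0 / 0 1 6 / 0 17 4]. Elementwise product with the kernel and sum: 0·2 + 0·1 + 1·-2 + 0·-2 + 17·1.
Output[0,1]: The receptive field on the zero-padded input at this output position is [0 0 0 / 6 10 2 / 4 4 13]. Elementwise product with the kernel and sum: 0·2 + 6·1 + 10·-2 + 4·-2 + 4·1.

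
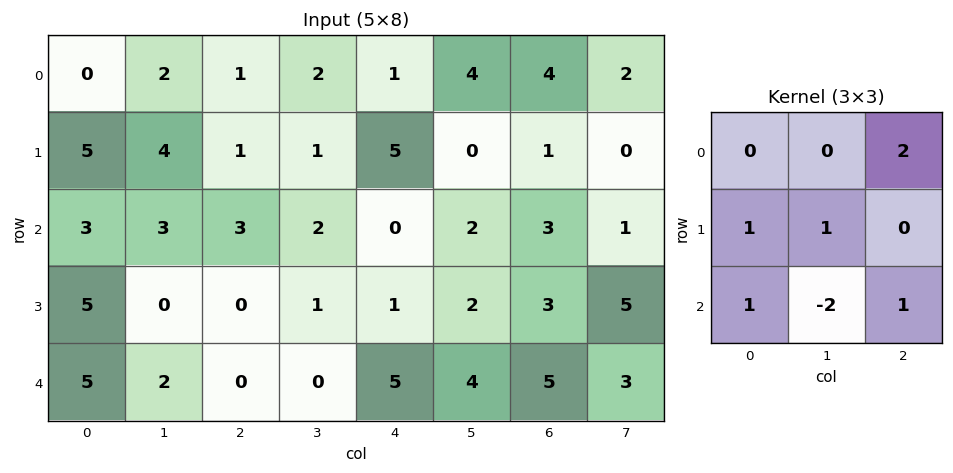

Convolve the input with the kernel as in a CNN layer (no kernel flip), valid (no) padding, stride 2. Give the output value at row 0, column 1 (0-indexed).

3

The receptive field on the input at this output position is [1 2 1 / 1 1 5 / 3 2 0]. Elementwise product with the kernel and sum: 1·2 + 1·1 + 1·1 + 3·1 + 2·-2 + 0·1.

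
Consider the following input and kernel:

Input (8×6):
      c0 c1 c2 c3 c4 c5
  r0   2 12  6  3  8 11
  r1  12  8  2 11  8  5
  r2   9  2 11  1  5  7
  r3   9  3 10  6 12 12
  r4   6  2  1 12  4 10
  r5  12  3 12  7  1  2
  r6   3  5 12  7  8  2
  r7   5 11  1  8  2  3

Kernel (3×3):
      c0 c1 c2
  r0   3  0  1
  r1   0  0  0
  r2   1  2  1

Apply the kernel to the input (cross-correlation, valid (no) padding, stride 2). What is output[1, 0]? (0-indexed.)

49

The receptive field on the input at this output position is [9 2 11 / 9 3 10 / 6 2 1]. Elementwise product with the kernel and sum: 9·3 + 11·1 + 6·1 + 2·2 + 1·1.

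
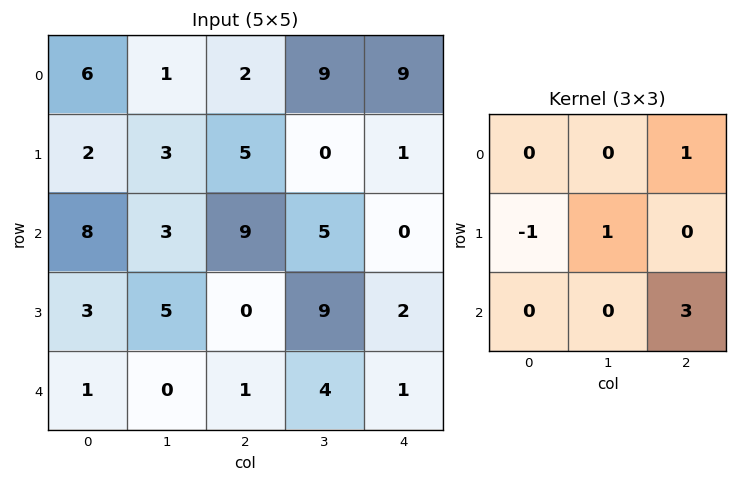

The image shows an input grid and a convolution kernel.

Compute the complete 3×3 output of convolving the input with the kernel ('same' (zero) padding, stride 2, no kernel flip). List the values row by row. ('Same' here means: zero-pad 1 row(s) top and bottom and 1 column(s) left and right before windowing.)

Output[0,0]: The receptive field on the zero-padded input at this output position is [0 0 0 / 0 6 1 / 0 2 3]. Elementwise product with the kernel and sum: 0·1 + 0·-1 + 6·1 + 3·3.

15 1 0
26 33 -5
6 10 -3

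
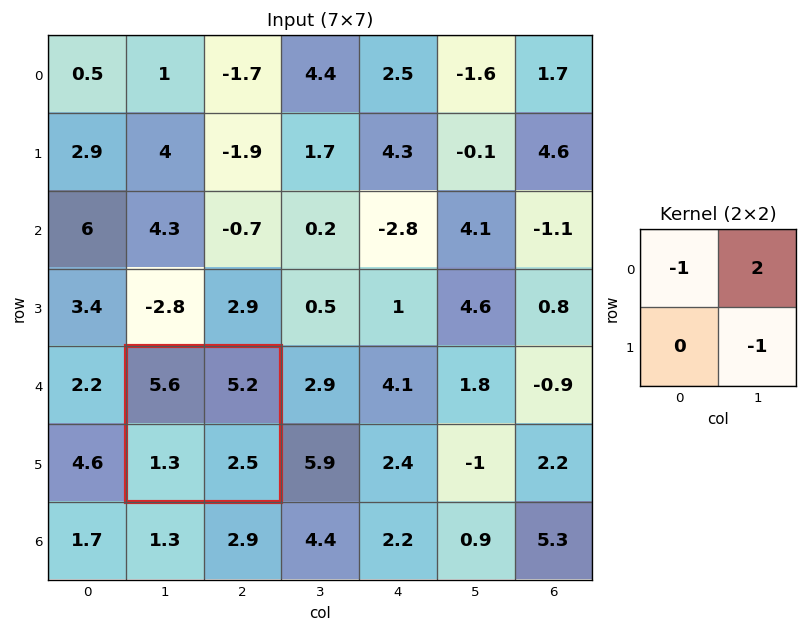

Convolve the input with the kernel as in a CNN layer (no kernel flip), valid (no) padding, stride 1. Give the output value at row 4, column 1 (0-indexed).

2.3

The receptive field on the input at this output position is [5.6 5.2 / 1.3 2.5]. Elementwise product with the kernel and sum: 5.6·-1 + 5.2·2 + 2.5·-1.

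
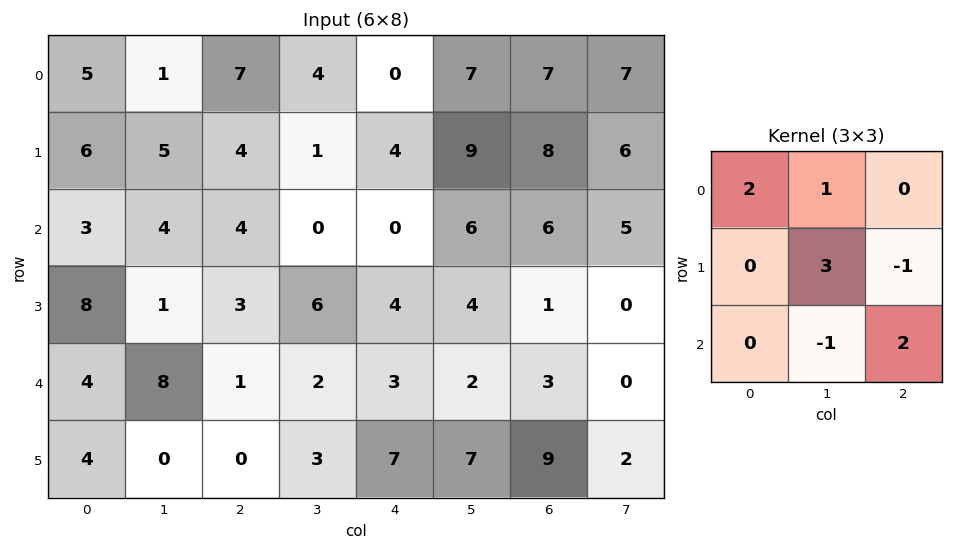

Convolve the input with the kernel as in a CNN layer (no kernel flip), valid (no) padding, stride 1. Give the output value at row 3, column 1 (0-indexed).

The receptive field on the input at this output position is [1 3 6 / 8 1 2 / 0 0 3]. Elementwise product with the kernel and sum: 1·2 + 3·1 + 1·3 + 2·-1 + 0·-1 + 3·2.

12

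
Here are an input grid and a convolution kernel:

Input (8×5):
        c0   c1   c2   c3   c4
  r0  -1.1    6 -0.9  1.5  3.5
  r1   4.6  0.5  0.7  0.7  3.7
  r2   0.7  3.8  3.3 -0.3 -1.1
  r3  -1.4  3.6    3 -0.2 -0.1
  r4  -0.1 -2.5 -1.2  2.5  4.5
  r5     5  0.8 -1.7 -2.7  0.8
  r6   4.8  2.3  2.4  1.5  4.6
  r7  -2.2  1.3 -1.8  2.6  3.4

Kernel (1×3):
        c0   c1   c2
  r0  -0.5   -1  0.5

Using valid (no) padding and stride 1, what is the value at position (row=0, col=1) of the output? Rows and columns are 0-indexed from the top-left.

-1.35

The receptive field on the input at this output position is [6 -0.9 1.5]. Elementwise product with the kernel and sum: 6·-0.5 + -0.9·-1 + 1.5·0.5.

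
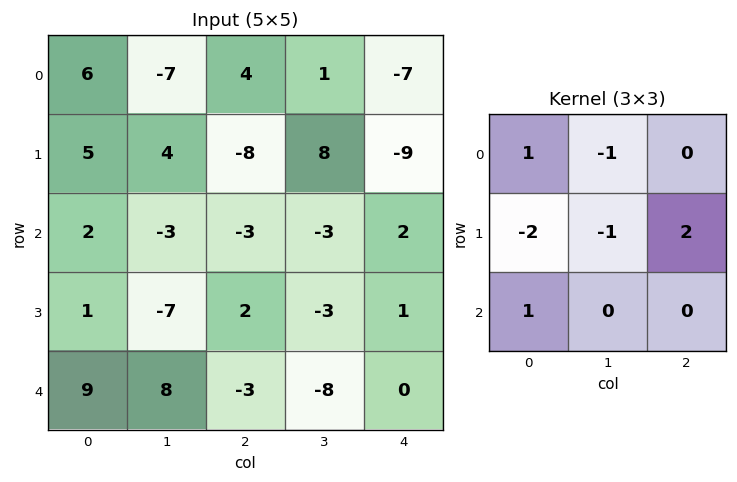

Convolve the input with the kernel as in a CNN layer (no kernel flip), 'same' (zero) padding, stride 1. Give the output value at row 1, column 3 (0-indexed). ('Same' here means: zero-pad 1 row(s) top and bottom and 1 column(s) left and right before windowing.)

The receptive field on the zero-padded input at this output position is [4 1 -7 / -8 8 -9 / -3 -3 2]. Elementwise product with the kernel and sum: 4·1 + 1·-1 + -8·-2 + 8·-1 + -9·2 + -3·1.

-10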